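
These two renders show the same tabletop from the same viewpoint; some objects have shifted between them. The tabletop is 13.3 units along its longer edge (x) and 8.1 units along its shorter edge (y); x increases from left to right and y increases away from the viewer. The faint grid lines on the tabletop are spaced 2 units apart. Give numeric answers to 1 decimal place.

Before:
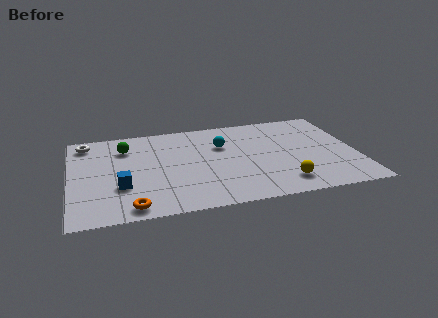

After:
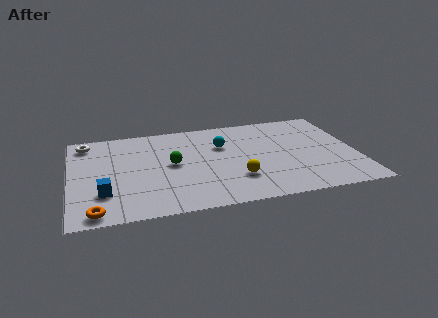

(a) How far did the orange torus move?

1.6

The orange torus was near (2.7, 0.9) before and (1.1, 0.8) after, so it travelled √(1.6² + 0.1²) ≈ 1.6 units.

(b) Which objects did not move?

the cyan sphere and the white torus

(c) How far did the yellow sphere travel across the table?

2.2

The yellow sphere moved from about (9.7, 1.5) to (7.6, 2.3), a distance of √(2.1² + 0.8²) ≈ 2.2.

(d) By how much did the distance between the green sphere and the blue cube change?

+0.3

Before: roughly 3.4 units apart; after: 3.7. That's 0.3 units further apart.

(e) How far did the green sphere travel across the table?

2.8

The green sphere moved from about (2.6, 6.1) to (4.7, 4.2), a distance of √(2.1² + 1.9²) ≈ 2.8.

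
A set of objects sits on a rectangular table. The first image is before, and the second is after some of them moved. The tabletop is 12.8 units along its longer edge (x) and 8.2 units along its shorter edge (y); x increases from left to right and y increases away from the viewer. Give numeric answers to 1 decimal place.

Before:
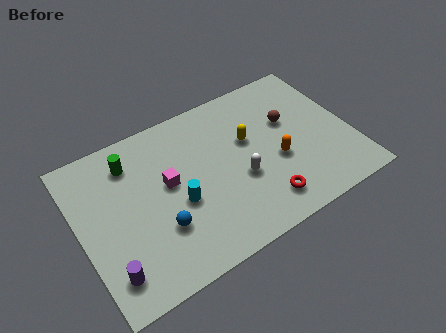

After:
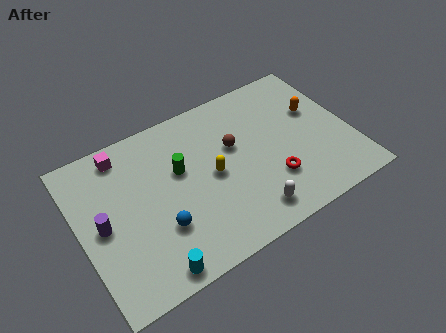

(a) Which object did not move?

the blue sphere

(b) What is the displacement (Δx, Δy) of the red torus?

(0.6, 0.9)

The red torus was at about (8.2, 1.5) and moved to about (8.8, 2.4).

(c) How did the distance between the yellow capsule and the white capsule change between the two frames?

+1.1

The distance was about 1.9 in the first image and 3.0 in the second, so they moved 1.1 units further apart.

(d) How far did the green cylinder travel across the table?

2.6

From (2.7, 6.5) to (4.8, 5.0), the green cylinder covered √(2.1² + 1.5²) ≈ 2.6 units.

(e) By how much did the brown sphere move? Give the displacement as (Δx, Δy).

(-2.7, -0.1)

From the two frames, the brown sphere sits at roughly (10.1, 5.1) before and (7.4, 5.0) after.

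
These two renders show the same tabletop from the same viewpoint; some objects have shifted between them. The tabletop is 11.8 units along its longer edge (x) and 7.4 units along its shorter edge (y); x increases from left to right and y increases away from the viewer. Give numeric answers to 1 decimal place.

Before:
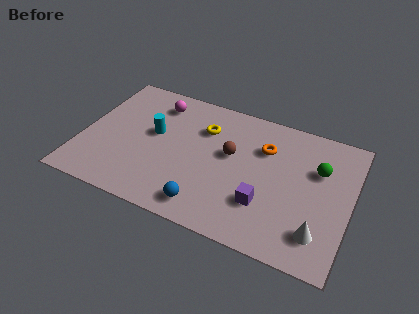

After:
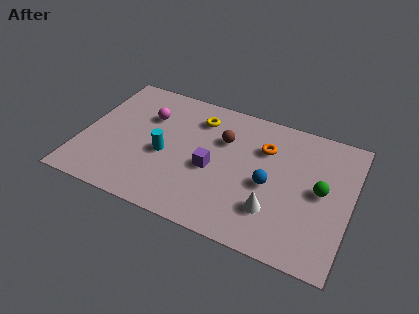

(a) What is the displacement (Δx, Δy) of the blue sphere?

(2.5, 2.2)

From the two frames, the blue sphere sits at roughly (5.8, 1.1) before and (8.3, 3.3) after.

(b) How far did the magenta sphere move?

0.9

From (3.0, 6.0) to (2.7, 5.1), the magenta sphere covered √(0.3² + 0.9²) ≈ 0.9 units.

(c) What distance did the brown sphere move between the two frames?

0.8

From (6.5, 4.3) to (6.1, 5.0), the brown sphere covered √(0.4² + 0.7²) ≈ 0.8 units.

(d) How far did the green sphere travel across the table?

1.1

The green sphere was near (10.3, 4.9) before and (10.5, 3.8) after, so it travelled √(0.2² + 1.1²) ≈ 1.1 units.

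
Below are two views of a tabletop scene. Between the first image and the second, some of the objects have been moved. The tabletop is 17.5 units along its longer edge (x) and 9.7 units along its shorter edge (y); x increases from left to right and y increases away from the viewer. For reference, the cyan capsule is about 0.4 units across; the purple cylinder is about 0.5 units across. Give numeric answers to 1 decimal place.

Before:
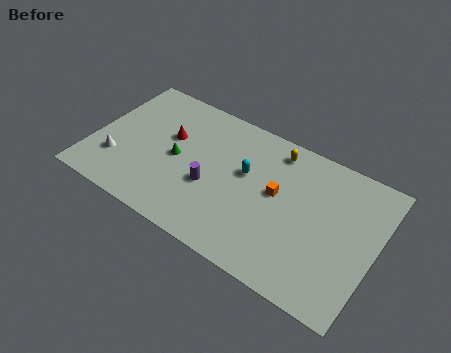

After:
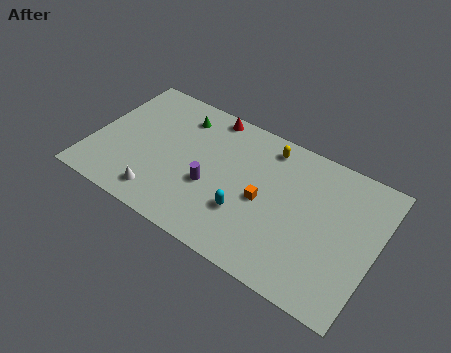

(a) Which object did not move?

the purple cylinder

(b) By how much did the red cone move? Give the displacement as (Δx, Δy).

(2.1, 2.8)

From the two frames, the red cone sits at roughly (4.5, 6.0) before and (6.6, 8.8) after.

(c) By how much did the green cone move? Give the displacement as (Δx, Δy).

(-0.3, 3.1)

From the two frames, the green cone sits at roughly (5.2, 4.7) before and (4.9, 7.8) after.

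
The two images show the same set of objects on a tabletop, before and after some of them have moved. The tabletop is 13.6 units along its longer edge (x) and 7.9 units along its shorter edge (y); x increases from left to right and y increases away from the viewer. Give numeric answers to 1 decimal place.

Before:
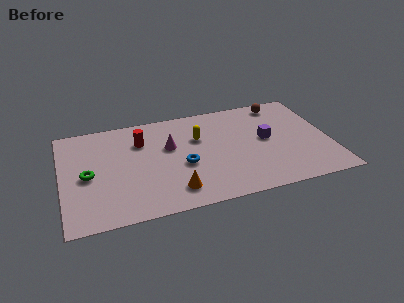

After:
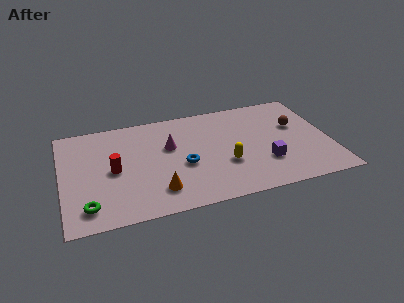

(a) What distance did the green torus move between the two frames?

2.3

The green torus was near (1.3, 3.7) before and (1.2, 1.4) after, so it travelled √(0.1² + 2.3²) ≈ 2.3 units.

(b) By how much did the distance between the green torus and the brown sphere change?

+0.8

Before: roughly 10.6 units apart; after: 11.4. That's 0.8 units further apart.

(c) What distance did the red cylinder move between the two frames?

2.4

From (4.1, 5.7) to (2.6, 3.8), the red cylinder covered √(1.5² + 1.9²) ≈ 2.4 units.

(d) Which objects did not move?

the magenta cone and the blue torus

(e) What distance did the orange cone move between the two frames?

0.8

From (5.5, 1.5) to (4.7, 1.7), the orange cone covered √(0.8² + 0.2²) ≈ 0.8 units.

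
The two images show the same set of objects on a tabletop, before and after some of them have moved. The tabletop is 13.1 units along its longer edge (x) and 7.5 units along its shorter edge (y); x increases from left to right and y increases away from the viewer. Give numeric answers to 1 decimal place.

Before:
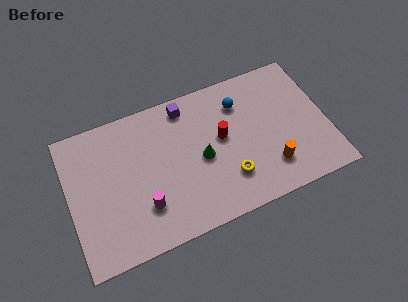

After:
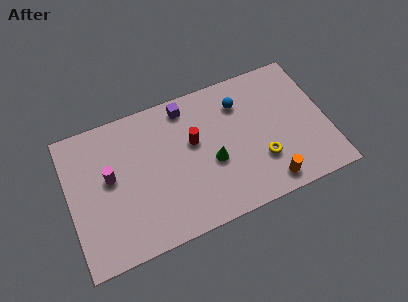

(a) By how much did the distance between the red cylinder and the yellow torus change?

+1.7

Before: roughly 2.2 units apart; after: 3.9. That's 1.7 units further apart.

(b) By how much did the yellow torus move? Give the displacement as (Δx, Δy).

(1.7, 0.3)

The yellow torus started near (7.9, 2.0) and ended near (9.6, 2.3).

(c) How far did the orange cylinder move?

0.8

The orange cylinder was near (10.0, 1.8) before and (9.8, 1.0) after, so it travelled √(0.2² + 0.8²) ≈ 0.8 units.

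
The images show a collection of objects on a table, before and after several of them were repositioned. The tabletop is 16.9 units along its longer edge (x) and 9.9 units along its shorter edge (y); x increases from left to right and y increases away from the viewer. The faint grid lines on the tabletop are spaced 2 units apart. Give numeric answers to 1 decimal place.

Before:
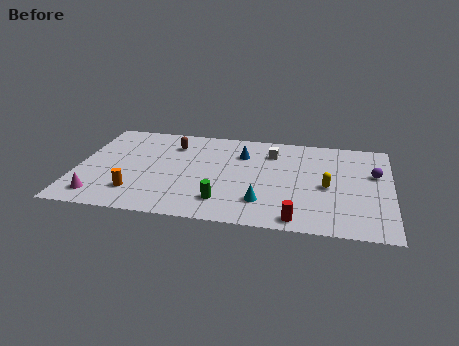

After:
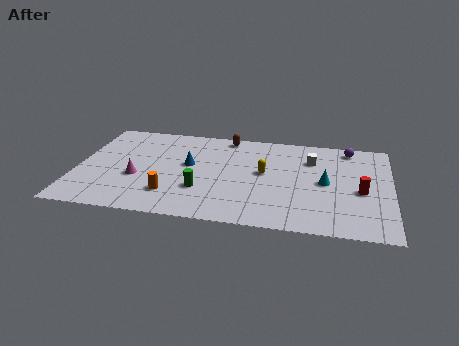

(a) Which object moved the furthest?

the red cylinder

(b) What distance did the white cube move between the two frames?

2.2

From (10.4, 7.6) to (12.6, 7.2), the white cube covered √(2.2² + 0.4²) ≈ 2.2 units.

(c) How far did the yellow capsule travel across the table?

3.5

The yellow capsule moved from about (13.5, 4.5) to (10.1, 5.4), a distance of √(3.4² + 0.9²) ≈ 3.5.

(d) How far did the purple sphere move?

2.9

From (16.0, 6.2) to (14.6, 8.7), the purple sphere covered √(1.4² + 2.5²) ≈ 2.9 units.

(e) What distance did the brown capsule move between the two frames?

3.2

The brown capsule moved from about (5.0, 7.6) to (7.9, 8.9), a distance of √(2.9² + 1.3²) ≈ 3.2.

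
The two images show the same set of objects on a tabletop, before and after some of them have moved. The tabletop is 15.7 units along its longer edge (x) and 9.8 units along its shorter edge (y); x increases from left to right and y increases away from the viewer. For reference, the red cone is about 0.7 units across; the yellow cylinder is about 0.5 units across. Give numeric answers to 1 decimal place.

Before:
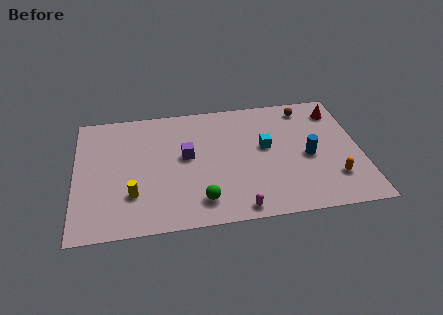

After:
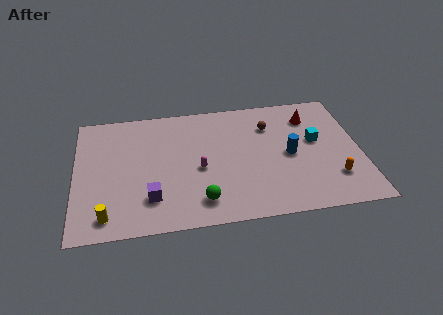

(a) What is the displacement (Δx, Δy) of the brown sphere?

(-2.1, -1.2)

The brown sphere started near (12.9, 8.4) and ended near (10.8, 7.2).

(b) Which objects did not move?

the green sphere and the orange capsule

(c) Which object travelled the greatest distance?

the magenta capsule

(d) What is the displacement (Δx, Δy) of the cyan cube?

(2.8, 0.1)

The cyan cube was at about (10.5, 5.5) and moved to about (13.3, 5.6).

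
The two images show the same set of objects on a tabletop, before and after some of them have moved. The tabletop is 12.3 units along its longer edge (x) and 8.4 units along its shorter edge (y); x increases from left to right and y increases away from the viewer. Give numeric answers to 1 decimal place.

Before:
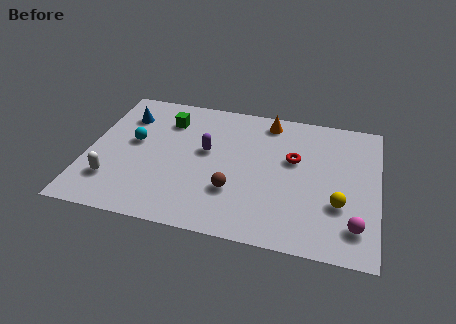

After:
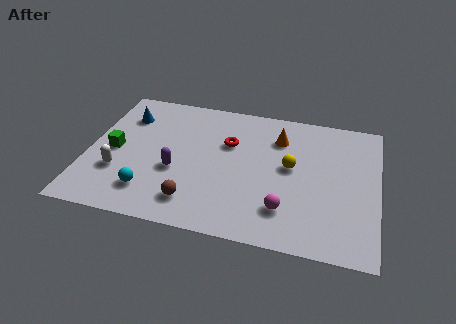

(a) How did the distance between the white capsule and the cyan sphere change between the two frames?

-1.0

Before: roughly 2.7 units apart; after: 1.7. That's 1.0 units closer together.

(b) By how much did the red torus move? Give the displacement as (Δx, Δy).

(-2.8, 0.4)

The red torus was at about (8.7, 5.1) and moved to about (5.9, 5.5).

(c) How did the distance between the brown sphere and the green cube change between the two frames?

-0.6

They were about 4.9 units apart before and 4.3 after — 0.6 units closer together.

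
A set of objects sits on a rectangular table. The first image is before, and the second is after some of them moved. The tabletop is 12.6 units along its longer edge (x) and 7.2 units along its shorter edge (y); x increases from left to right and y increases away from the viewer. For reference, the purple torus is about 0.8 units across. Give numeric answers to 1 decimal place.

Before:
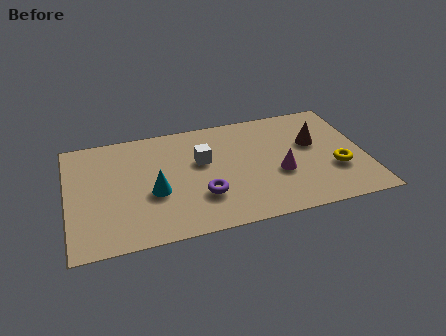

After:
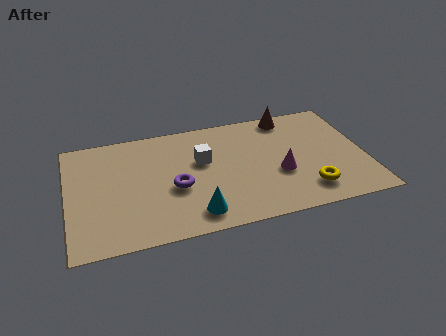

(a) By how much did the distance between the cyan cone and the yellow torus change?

-2.9

The distance was about 7.7 in the first image and 4.8 in the second, so they moved 2.9 units closer together.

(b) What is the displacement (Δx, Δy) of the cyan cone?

(1.6, -1.7)

The cyan cone started near (3.6, 2.9) and ended near (5.2, 1.2).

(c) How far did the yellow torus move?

1.6

From (11.3, 2.5) to (10.0, 1.5), the yellow torus covered √(1.3² + 1.0²) ≈ 1.6 units.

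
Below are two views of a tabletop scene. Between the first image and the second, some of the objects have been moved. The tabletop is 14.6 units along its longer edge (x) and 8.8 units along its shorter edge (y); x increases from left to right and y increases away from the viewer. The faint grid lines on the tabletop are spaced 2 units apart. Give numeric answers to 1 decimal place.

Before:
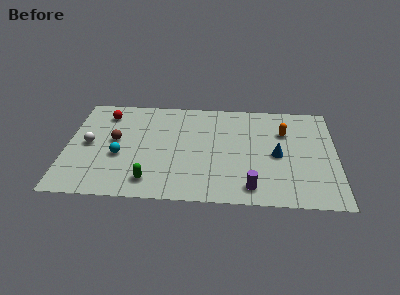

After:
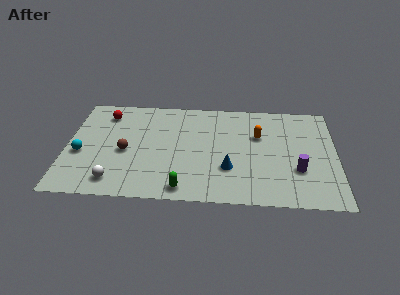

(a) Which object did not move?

the red sphere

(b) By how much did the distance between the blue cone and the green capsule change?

-4.3

Before: roughly 7.3 units apart; after: 3.0. That's 4.3 units closer together.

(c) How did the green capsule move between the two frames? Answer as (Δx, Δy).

(1.8, -0.5)

From the two frames, the green capsule sits at roughly (4.6, 1.5) before and (6.4, 1.0) after.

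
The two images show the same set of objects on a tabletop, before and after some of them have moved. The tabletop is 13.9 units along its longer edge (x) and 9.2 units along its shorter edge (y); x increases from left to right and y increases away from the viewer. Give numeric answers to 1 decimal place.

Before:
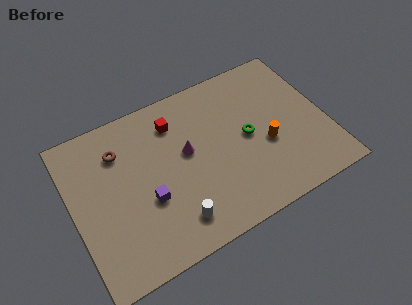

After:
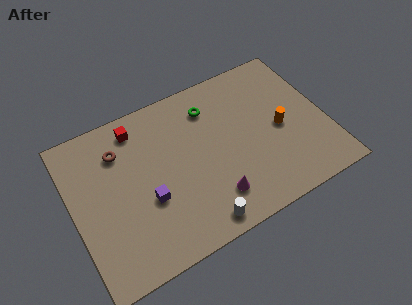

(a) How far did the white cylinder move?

1.4

The white cylinder was near (5.1, 1.7) before and (6.3, 1.0) after, so it travelled √(1.2² + 0.7²) ≈ 1.4 units.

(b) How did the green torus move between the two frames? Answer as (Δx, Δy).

(-1.7, 2.6)

The green torus was at about (9.6, 4.6) and moved to about (7.9, 7.2).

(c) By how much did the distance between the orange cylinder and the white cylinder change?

+0.3

They were about 5.8 units apart before and 6.1 after — 0.3 units further apart.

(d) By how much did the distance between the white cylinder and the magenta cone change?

-2.3

The distance was about 3.7 in the first image and 1.4 in the second, so they moved 2.3 units closer together.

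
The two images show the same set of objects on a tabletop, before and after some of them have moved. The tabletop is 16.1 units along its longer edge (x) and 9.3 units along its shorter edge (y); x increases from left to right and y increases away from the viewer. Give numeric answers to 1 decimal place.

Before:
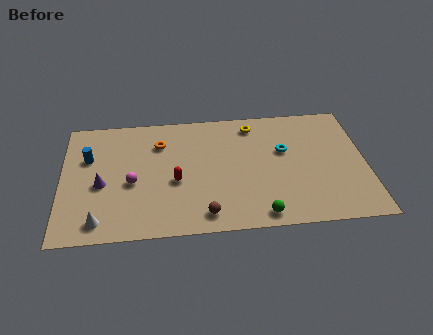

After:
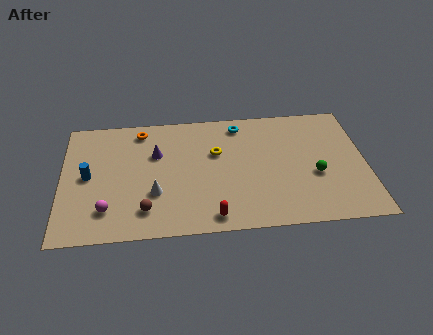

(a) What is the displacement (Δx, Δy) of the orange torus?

(-1.0, 1.1)

From the two frames, the orange torus sits at roughly (5.2, 6.9) before and (4.2, 8.0) after.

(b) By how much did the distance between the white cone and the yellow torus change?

-6.2

The distance was about 10.5 in the first image and 4.3 in the second, so they moved 6.2 units closer together.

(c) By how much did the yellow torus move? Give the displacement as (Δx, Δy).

(-2.0, -2.0)

From the two frames, the yellow torus sits at roughly (10.2, 7.9) before and (8.2, 5.9) after.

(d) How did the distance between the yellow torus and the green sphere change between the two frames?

-1.3

The distance was about 6.9 in the first image and 5.6 in the second, so they moved 1.3 units closer together.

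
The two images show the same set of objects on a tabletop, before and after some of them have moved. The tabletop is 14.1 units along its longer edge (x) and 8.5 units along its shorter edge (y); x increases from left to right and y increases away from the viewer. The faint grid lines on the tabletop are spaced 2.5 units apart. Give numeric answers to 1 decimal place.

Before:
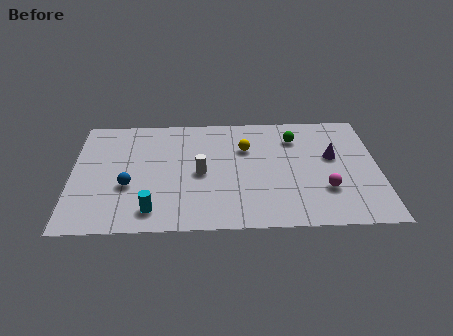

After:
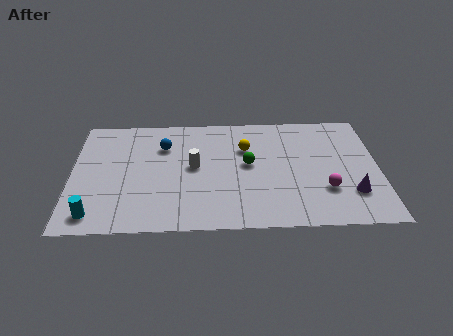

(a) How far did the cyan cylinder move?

2.6

The cyan cylinder moved from about (3.7, 1.4) to (1.1, 1.2), a distance of √(2.6² + 0.2²) ≈ 2.6.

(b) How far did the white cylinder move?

0.6

The white cylinder was near (5.9, 4.0) before and (5.6, 4.5) after, so it travelled √(0.3² + 0.5²) ≈ 0.6 units.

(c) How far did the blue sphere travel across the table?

3.3

From (2.6, 3.2) to (4.2, 6.1), the blue sphere covered √(1.6² + 2.9²) ≈ 3.3 units.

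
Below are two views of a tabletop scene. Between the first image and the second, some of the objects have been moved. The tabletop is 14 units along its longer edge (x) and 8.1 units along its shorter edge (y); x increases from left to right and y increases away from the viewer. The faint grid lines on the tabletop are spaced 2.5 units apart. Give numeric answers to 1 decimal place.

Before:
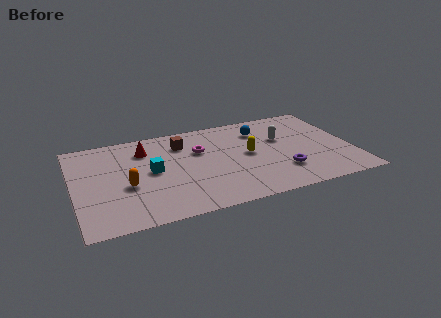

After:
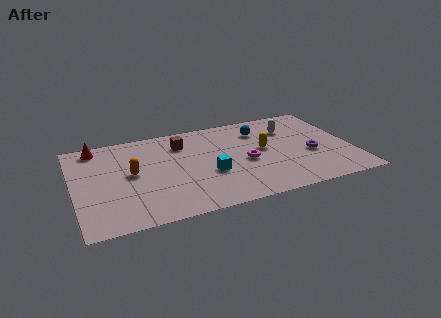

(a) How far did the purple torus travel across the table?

1.9

The purple torus moved from about (10.3, 2.2) to (11.9, 3.3), a distance of √(1.6² + 1.1²) ≈ 1.9.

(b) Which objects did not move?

the brown cube and the blue sphere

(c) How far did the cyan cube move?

3.0

The cyan cube was near (3.9, 4.2) before and (6.7, 3.1) after, so it travelled √(2.8² + 1.1²) ≈ 3.0 units.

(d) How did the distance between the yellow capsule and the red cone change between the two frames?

+3.2

The distance was about 5.5 in the first image and 8.7 in the second, so they moved 3.2 units further apart.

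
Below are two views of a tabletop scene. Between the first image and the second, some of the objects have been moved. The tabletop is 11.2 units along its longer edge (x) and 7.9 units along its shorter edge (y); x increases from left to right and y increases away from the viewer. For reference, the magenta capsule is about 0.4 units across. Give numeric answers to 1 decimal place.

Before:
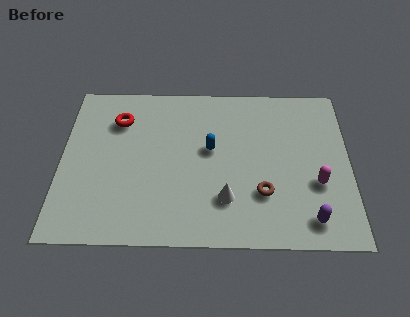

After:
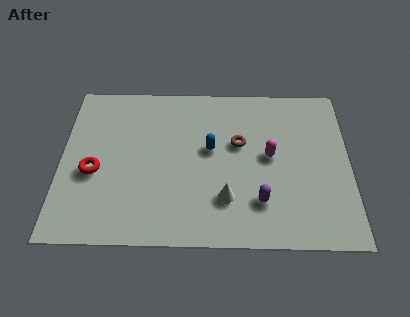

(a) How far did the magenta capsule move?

2.2

From (9.9, 2.9) to (8.1, 4.2), the magenta capsule covered √(1.8² + 1.3²) ≈ 2.2 units.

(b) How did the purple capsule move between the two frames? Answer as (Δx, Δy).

(-1.9, 0.8)

From the two frames, the purple capsule sits at roughly (9.6, 1.2) before and (7.7, 2.0) after.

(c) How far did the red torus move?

2.8

The red torus was near (2.2, 5.9) before and (1.3, 3.3) after, so it travelled √(0.9² + 2.6²) ≈ 2.8 units.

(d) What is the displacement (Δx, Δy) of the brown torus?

(-0.9, 2.4)

The brown torus started near (7.8, 2.4) and ended near (6.9, 4.8).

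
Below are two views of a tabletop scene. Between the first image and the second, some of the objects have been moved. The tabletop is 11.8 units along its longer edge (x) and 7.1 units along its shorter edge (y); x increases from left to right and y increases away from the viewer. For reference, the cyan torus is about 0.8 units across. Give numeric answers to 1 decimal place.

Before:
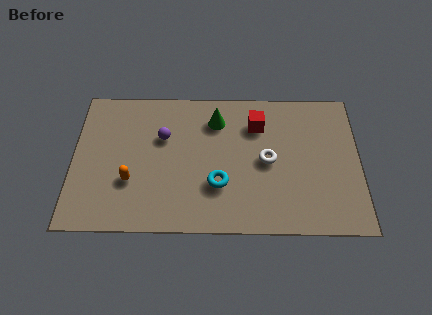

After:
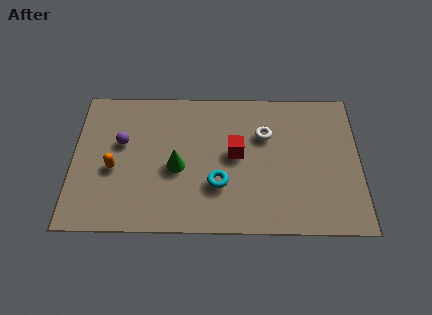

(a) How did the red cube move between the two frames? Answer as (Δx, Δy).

(-0.9, -1.5)

The red cube was at about (7.6, 5.3) and moved to about (6.7, 3.8).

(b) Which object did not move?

the cyan torus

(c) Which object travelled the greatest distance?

the green cone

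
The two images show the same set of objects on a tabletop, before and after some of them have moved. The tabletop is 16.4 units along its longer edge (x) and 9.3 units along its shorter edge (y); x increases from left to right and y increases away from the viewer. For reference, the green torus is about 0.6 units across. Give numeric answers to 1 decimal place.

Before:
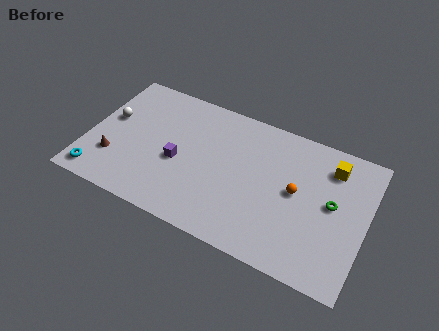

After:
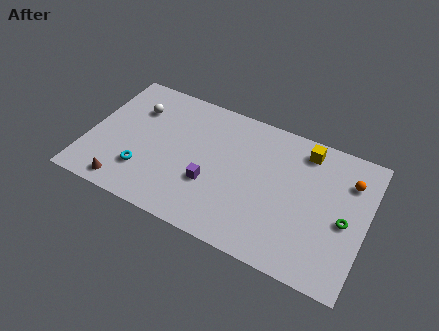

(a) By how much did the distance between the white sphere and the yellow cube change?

-3.1

Before: roughly 13.2 units apart; after: 10.1. That's 3.1 units closer together.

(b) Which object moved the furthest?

the orange sphere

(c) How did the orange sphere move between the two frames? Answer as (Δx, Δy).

(2.9, 2.0)

The orange sphere started near (12.3, 4.9) and ended near (15.2, 6.9).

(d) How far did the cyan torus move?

2.8

The cyan torus was near (1.0, 1.2) before and (3.5, 2.5) after, so it travelled √(2.5² + 1.3²) ≈ 2.8 units.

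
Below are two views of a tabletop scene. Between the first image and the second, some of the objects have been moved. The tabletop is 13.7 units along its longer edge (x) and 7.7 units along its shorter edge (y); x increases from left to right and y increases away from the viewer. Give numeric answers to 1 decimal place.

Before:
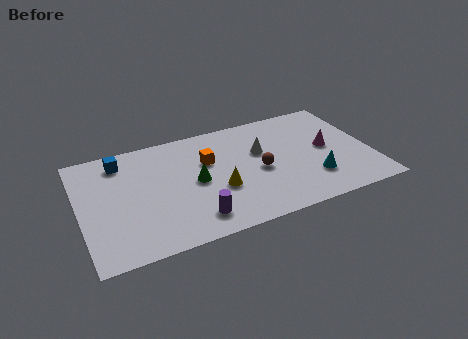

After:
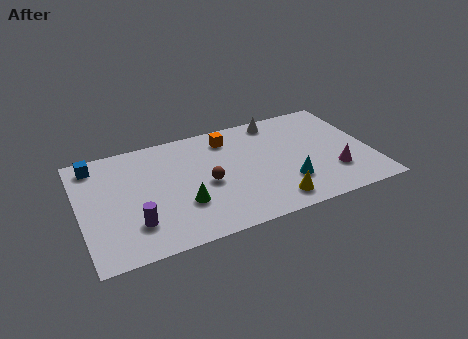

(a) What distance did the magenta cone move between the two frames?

1.8

The magenta cone moved from about (11.7, 4.0) to (11.8, 2.2), a distance of √(0.1² + 1.8²) ≈ 1.8.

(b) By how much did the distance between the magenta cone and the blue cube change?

+1.9

They were about 9.9 units apart before and 11.8 after — 1.9 units further apart.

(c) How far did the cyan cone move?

1.2

The cyan cone was near (10.8, 2.1) before and (9.6, 2.2) after, so it travelled √(1.2² + 0.1²) ≈ 1.2 units.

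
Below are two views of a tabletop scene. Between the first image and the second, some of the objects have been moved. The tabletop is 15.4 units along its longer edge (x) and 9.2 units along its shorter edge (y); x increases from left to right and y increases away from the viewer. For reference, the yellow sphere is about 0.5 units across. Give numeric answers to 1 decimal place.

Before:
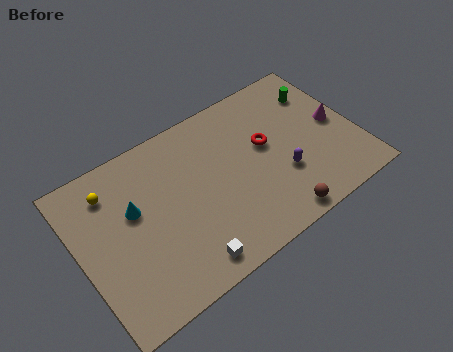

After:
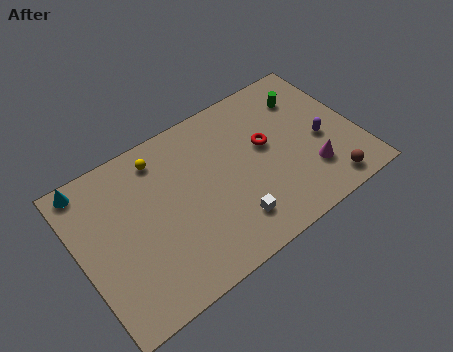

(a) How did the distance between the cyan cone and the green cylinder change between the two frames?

+1.3

Before: roughly 10.9 units apart; after: 12.2. That's 1.3 units further apart.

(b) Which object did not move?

the red torus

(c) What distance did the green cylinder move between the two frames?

0.8

The green cylinder moved from about (13.9, 6.9) to (13.1, 7.0), a distance of √(0.8² + 0.1²) ≈ 0.8.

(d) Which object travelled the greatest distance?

the cyan cone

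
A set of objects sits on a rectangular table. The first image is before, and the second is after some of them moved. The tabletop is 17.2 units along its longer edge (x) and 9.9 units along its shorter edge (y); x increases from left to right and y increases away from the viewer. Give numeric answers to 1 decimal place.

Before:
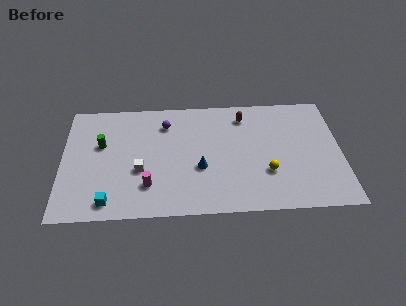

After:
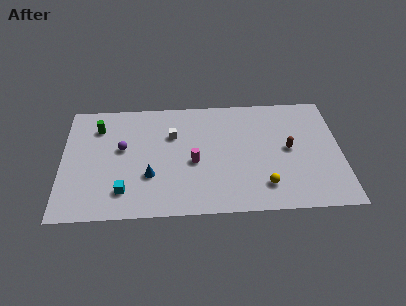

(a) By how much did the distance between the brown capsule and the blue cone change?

+3.7

They were about 5.1 units apart before and 8.8 after — 3.7 units further apart.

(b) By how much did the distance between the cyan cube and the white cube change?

+2.4

They were about 3.1 units apart before and 5.5 after — 2.4 units further apart.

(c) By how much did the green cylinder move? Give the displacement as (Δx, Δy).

(-0.2, 1.5)

From the two frames, the green cylinder sits at roughly (2.4, 6.1) before and (2.2, 7.6) after.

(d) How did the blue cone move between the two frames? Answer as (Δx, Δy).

(-3.1, -0.5)

From the two frames, the blue cone sits at roughly (8.5, 3.8) before and (5.4, 3.3) after.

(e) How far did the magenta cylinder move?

3.3

The magenta cylinder was near (5.3, 2.5) before and (8.1, 4.3) after, so it travelled √(2.8² + 1.8²) ≈ 3.3 units.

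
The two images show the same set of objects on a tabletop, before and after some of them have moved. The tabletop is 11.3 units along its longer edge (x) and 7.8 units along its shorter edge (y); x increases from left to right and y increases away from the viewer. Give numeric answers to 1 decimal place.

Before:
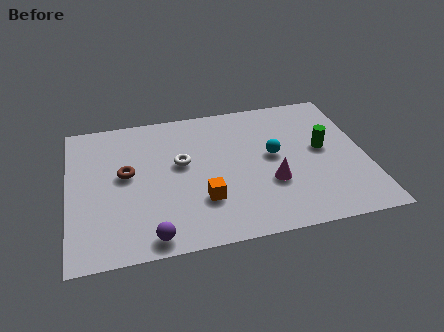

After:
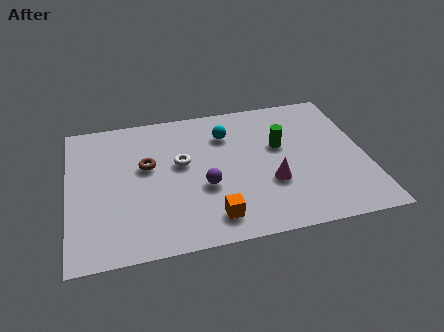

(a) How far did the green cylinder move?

1.7

From (9.7, 4.2) to (8.1, 4.7), the green cylinder covered √(1.6² + 0.5²) ≈ 1.7 units.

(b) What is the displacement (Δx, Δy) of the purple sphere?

(2.1, 2.2)

The purple sphere started near (3.0, 0.8) and ended near (5.1, 3.0).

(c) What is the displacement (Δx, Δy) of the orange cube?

(0.3, -1.0)

The orange cube was at about (5.0, 2.3) and moved to about (5.3, 1.3).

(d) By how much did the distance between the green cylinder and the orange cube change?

-0.7

They were about 5.1 units apart before and 4.4 after — 0.7 units closer together.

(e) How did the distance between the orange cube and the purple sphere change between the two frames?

-0.8

They were about 2.5 units apart before and 1.7 after — 0.8 units closer together.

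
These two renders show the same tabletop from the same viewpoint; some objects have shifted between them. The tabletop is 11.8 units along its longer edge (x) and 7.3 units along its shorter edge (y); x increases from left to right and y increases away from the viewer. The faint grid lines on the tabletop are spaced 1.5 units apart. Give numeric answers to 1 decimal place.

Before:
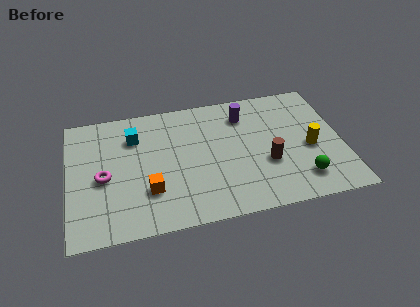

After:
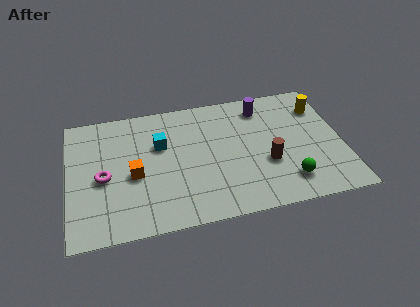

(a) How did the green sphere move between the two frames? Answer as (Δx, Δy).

(-0.6, 0.0)

The green sphere was at about (9.9, 1.5) and moved to about (9.3, 1.5).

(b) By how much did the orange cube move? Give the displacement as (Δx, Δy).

(-0.6, 1.0)

The orange cube was at about (3.4, 2.2) and moved to about (2.8, 3.2).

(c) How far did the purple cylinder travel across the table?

0.9

The purple cylinder moved from about (7.7, 5.7) to (8.5, 6.0), a distance of √(0.8² + 0.3²) ≈ 0.9.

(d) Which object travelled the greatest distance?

the yellow cylinder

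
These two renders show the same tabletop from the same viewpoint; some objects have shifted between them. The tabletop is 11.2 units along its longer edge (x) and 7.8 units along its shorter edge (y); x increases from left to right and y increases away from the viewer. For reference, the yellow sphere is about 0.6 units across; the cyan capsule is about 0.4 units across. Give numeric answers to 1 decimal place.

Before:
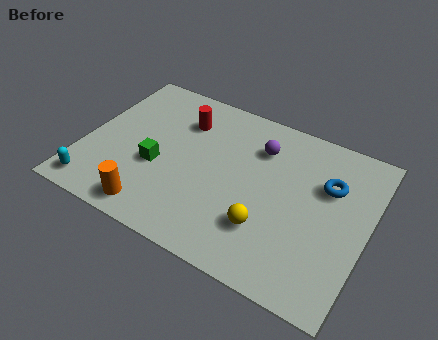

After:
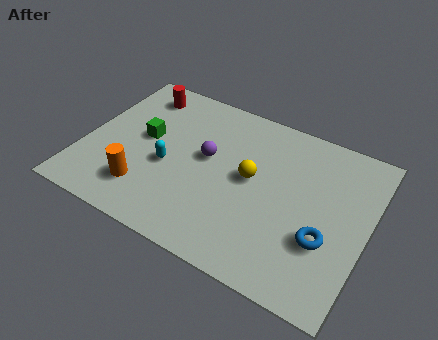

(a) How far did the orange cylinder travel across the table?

0.9

From (3.2, 1.0) to (2.7, 1.8), the orange cylinder covered √(0.5² + 0.8²) ≈ 0.9 units.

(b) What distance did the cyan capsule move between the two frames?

3.5

From (0.8, 1.0) to (3.4, 3.3), the cyan capsule covered √(2.6² + 2.3²) ≈ 3.5 units.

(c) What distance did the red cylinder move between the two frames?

2.0

The red cylinder moved from about (3.6, 5.8) to (1.7, 6.5), a distance of √(1.9² + 0.7²) ≈ 2.0.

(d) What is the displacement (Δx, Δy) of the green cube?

(-0.7, 1.2)

The green cube started near (3.0, 3.1) and ended near (2.3, 4.3).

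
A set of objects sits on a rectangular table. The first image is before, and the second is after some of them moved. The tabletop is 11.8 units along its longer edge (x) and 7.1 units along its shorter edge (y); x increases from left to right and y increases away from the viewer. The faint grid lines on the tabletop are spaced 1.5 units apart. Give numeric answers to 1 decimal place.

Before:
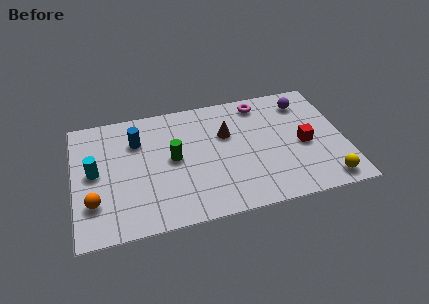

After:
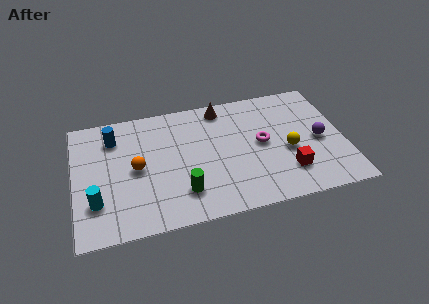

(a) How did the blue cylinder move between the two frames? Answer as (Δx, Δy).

(-1.0, 0.4)

From the two frames, the blue cylinder sits at roughly (2.8, 5.1) before and (1.8, 5.5) after.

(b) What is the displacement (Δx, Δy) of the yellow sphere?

(-1.5, 2.1)

From the two frames, the yellow sphere sits at roughly (10.8, 0.9) before and (9.3, 3.0) after.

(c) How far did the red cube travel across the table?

1.6

From (10.0, 3.2) to (9.2, 1.8), the red cube covered √(0.8² + 1.4²) ≈ 1.6 units.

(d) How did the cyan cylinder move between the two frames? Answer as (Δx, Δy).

(0.0, -1.7)

From the two frames, the cyan cylinder sits at roughly (0.9, 3.7) before and (0.9, 2.0) after.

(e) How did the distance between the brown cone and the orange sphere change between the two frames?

-1.7

The distance was about 6.4 in the first image and 4.7 in the second, so they moved 1.7 units closer together.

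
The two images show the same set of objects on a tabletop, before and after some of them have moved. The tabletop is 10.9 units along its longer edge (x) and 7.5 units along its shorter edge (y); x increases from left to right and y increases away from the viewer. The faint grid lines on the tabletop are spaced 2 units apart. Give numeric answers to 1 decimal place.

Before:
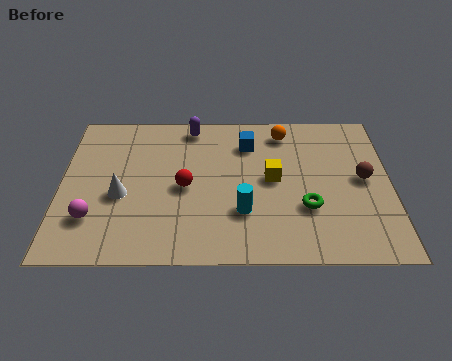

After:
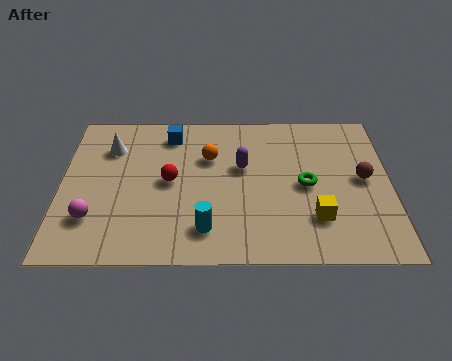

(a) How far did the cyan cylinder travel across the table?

1.4

The cyan cylinder was near (6.0, 2.3) before and (4.8, 1.5) after, so it travelled √(1.2² + 0.8²) ≈ 1.4 units.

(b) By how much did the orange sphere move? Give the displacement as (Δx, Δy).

(-2.5, -1.3)

The orange sphere started near (7.4, 6.3) and ended near (4.9, 5.0).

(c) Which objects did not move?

the brown sphere and the magenta sphere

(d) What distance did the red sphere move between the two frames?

0.6

The red sphere was near (4.1, 3.5) before and (3.6, 3.8) after, so it travelled √(0.5² + 0.3²) ≈ 0.6 units.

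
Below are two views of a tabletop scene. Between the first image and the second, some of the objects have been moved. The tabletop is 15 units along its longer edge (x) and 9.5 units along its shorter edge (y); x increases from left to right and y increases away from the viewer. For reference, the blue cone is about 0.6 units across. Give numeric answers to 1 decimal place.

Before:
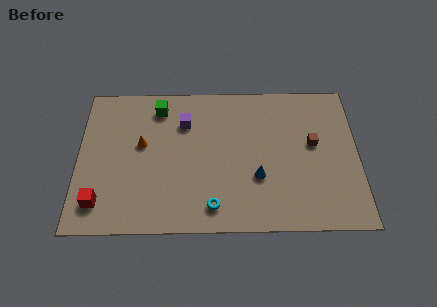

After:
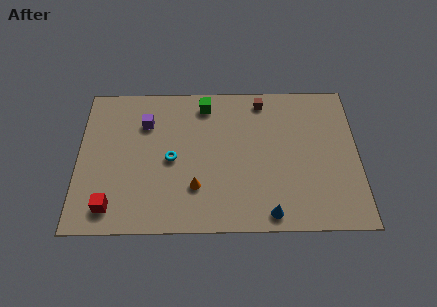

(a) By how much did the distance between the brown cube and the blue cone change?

+3.6

They were about 3.7 units apart before and 7.3 after — 3.6 units further apart.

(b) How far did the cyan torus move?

3.7

From (7.2, 1.5) to (5.0, 4.5), the cyan torus covered √(2.2² + 3.0²) ≈ 3.7 units.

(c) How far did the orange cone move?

4.0

The orange cone was near (3.4, 5.5) before and (6.3, 2.7) after, so it travelled √(2.9² + 2.8²) ≈ 4.0 units.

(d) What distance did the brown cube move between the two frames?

4.0

From (12.6, 5.4) to (9.9, 8.3), the brown cube covered √(2.7² + 2.9²) ≈ 4.0 units.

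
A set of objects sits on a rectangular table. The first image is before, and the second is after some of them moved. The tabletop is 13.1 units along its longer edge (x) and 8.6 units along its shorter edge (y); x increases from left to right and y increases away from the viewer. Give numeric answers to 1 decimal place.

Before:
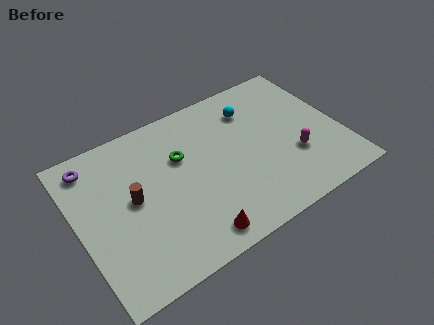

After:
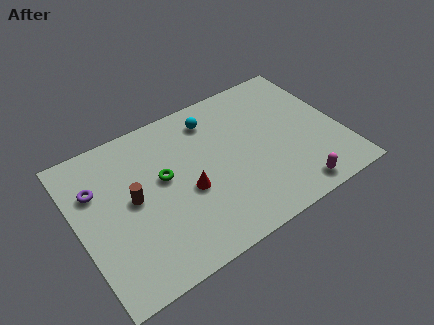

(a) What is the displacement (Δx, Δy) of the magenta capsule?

(-0.4, -1.9)

The magenta capsule was at about (10.6, 2.9) and moved to about (10.2, 1.0).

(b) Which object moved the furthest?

the red cone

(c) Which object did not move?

the brown cylinder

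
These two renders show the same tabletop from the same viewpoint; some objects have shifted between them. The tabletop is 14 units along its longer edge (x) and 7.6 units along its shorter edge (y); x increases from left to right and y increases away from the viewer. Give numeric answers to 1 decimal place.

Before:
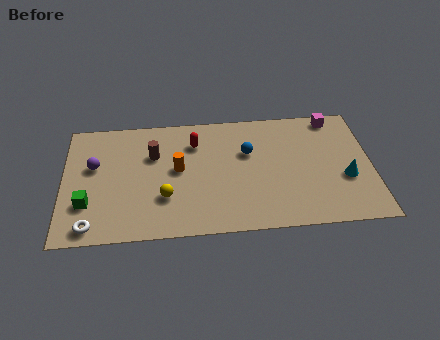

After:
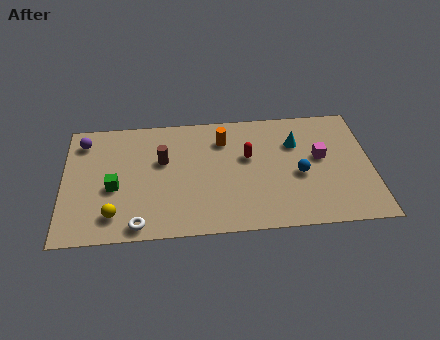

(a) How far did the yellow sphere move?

2.5

The yellow sphere was near (4.6, 2.4) before and (2.3, 1.5) after, so it travelled √(2.3² + 0.9²) ≈ 2.5 units.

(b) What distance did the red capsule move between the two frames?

2.6

From (6.0, 5.7) to (8.4, 4.6), the red capsule covered √(2.4² + 1.1²) ≈ 2.6 units.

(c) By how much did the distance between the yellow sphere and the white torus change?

-2.3

They were about 3.6 units apart before and 1.3 after — 2.3 units closer together.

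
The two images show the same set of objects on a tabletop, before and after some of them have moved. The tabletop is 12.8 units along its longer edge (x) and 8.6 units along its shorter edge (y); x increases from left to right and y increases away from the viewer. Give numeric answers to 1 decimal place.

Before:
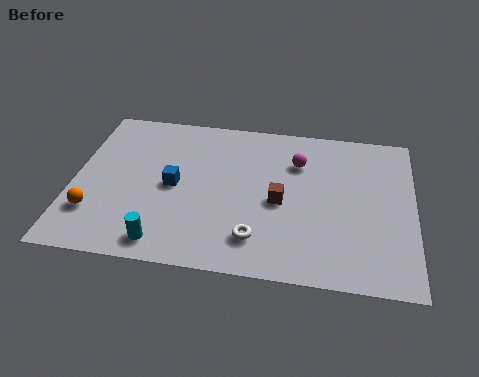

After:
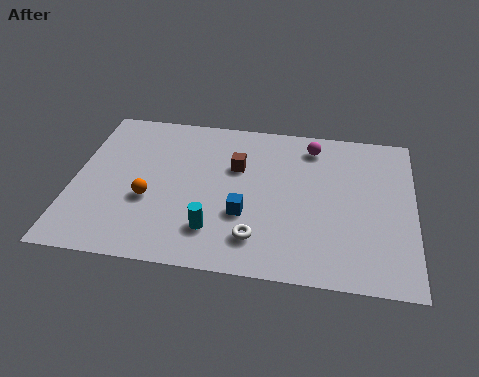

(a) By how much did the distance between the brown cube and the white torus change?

+1.7

They were about 2.2 units apart before and 3.9 after — 1.7 units further apart.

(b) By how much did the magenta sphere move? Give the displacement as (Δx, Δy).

(0.5, 1.0)

The magenta sphere was at about (8.4, 6.2) and moved to about (8.9, 7.2).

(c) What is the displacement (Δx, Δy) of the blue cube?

(2.7, -1.2)

The blue cube started near (3.8, 4.2) and ended near (6.5, 3.0).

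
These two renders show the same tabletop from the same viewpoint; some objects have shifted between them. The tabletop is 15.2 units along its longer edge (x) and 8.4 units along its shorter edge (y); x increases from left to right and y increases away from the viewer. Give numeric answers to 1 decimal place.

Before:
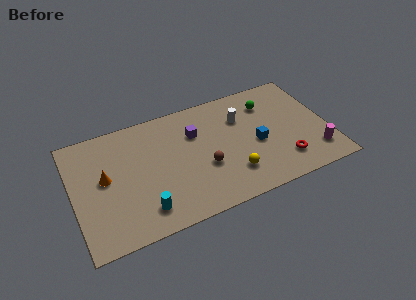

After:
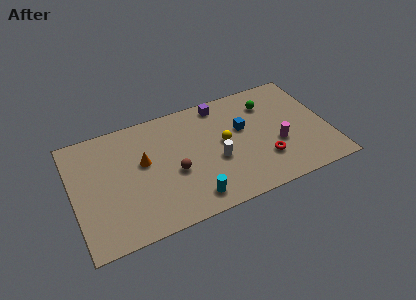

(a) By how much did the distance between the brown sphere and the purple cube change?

+2.4

The distance was about 2.6 in the first image and 5.0 in the second, so they moved 2.4 units further apart.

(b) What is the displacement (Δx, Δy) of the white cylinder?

(-1.8, -2.5)

From the two frames, the white cylinder sits at roughly (10.2, 5.9) before and (8.4, 3.4) after.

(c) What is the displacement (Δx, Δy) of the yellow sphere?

(-0.2, 2.4)

The yellow sphere was at about (9.2, 2.1) and moved to about (9.0, 4.5).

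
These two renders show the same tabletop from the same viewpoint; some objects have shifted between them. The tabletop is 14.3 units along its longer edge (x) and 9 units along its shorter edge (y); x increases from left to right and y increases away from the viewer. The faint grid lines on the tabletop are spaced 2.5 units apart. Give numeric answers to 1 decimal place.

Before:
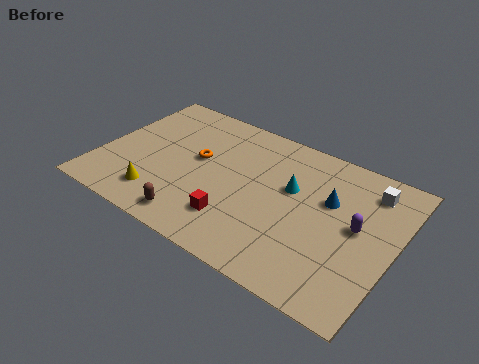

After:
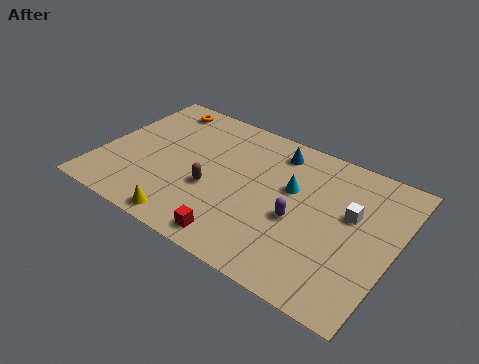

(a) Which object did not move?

the cyan cone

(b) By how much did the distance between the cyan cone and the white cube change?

-1.0

They were about 3.9 units apart before and 2.9 after — 1.0 units closer together.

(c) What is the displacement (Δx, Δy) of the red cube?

(0.3, -1.1)

From the two frames, the red cube sits at roughly (7.0, 2.2) before and (7.3, 1.1) after.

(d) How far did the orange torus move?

3.7

The orange torus moved from about (4.6, 5.1) to (2.1, 7.8), a distance of √(2.5² + 2.7²) ≈ 3.7.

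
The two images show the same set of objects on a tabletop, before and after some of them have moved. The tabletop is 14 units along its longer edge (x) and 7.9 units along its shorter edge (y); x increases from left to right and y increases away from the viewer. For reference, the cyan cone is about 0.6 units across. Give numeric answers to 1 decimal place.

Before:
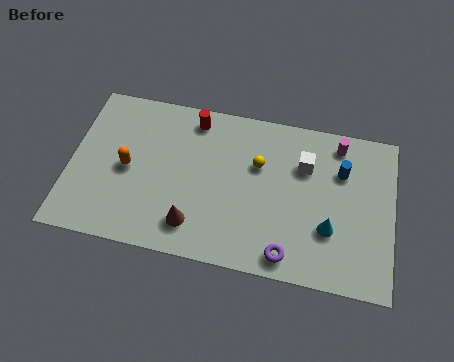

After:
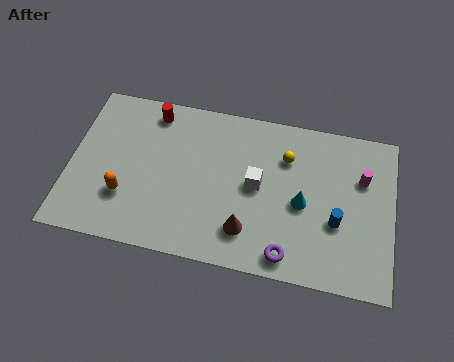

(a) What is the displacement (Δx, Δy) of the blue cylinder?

(-0.1, -2.5)

The blue cylinder was at about (11.7, 5.5) and moved to about (11.6, 3.0).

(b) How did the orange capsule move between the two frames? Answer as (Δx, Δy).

(0.0, -1.4)

The orange capsule started near (2.5, 3.8) and ended near (2.5, 2.4).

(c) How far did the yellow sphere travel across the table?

1.3

From (8.1, 5.1) to (9.3, 5.7), the yellow sphere covered √(1.2² + 0.6²) ≈ 1.3 units.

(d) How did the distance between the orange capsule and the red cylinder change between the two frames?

+0.5

Before: roughly 4.0 units apart; after: 4.5. That's 0.5 units further apart.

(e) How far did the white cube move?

2.4

From (10.1, 5.5) to (8.1, 4.1), the white cube covered √(2.0² + 1.4²) ≈ 2.4 units.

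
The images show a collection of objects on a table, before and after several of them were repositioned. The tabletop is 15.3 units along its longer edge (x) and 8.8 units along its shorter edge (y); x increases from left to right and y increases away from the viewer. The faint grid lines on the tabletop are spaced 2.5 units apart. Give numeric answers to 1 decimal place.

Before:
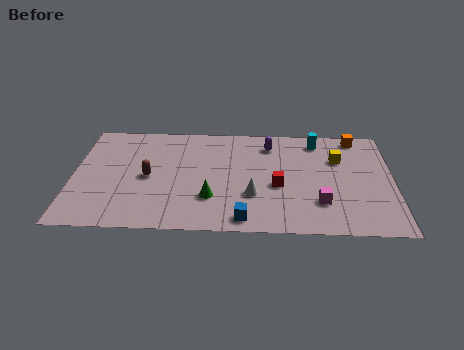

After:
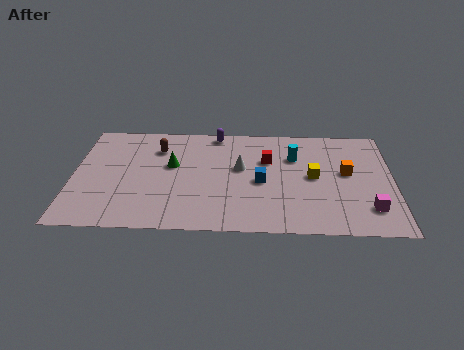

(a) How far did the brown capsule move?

2.4

The brown capsule moved from about (3.6, 4.2) to (4.0, 6.6), a distance of √(0.4² + 2.4²) ≈ 2.4.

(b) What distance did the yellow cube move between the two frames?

1.9

From (12.7, 6.0) to (11.5, 4.5), the yellow cube covered √(1.2² + 1.5²) ≈ 1.9 units.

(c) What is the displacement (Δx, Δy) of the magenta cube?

(2.3, -0.4)

The magenta cube started near (11.8, 2.4) and ended near (14.1, 2.0).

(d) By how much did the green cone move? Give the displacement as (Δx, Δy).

(-1.9, 2.6)

From the two frames, the green cone sits at roughly (6.6, 2.6) before and (4.7, 5.2) after.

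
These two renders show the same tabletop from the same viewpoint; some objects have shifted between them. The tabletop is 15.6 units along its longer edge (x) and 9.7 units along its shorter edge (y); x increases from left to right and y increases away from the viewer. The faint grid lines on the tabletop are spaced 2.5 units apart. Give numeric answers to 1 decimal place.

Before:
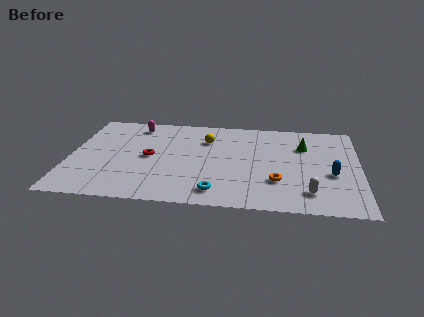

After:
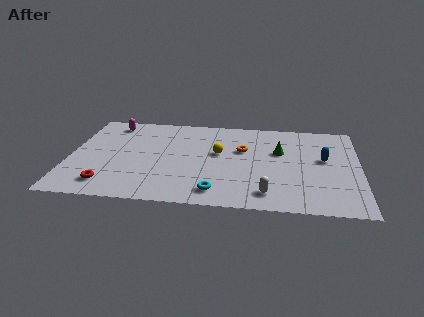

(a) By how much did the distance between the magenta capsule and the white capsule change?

-0.5

The distance was about 11.4 in the first image and 10.9 in the second, so they moved 0.5 units closer together.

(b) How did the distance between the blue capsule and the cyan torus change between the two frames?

+0.4

Before: roughly 6.6 units apart; after: 7.0. That's 0.4 units further apart.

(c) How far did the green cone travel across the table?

1.5

The green cone was near (12.6, 6.8) before and (11.3, 6.1) after, so it travelled √(1.3² + 0.7²) ≈ 1.5 units.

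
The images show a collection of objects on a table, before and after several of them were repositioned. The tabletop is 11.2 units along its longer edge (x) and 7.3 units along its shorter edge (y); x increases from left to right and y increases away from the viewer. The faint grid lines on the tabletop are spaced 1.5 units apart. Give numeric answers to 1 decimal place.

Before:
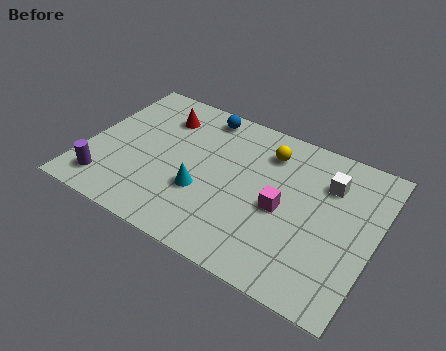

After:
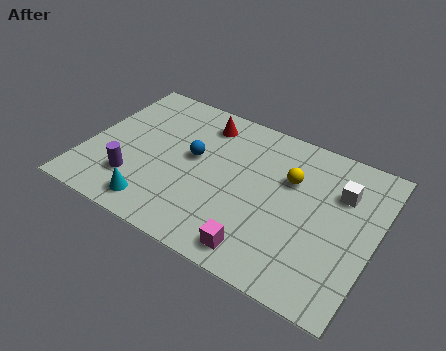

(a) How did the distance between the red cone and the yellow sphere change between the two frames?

-0.4

Before: roughly 4.2 units apart; after: 3.8. That's 0.4 units closer together.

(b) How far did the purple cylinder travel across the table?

1.2

From (1.1, 1.3) to (2.1, 1.9), the purple cylinder covered √(1.0² + 0.6²) ≈ 1.2 units.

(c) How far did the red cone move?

1.6

The red cone was near (2.6, 5.6) before and (4.2, 6.0) after, so it travelled √(1.6² + 0.4²) ≈ 1.6 units.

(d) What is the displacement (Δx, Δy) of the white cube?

(0.5, -0.2)

From the two frames, the white cube sits at roughly (9.2, 5.3) before and (9.7, 5.1) after.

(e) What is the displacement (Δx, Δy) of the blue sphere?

(0.0, -2.3)

The blue sphere was at about (4.1, 6.4) and moved to about (4.1, 4.1).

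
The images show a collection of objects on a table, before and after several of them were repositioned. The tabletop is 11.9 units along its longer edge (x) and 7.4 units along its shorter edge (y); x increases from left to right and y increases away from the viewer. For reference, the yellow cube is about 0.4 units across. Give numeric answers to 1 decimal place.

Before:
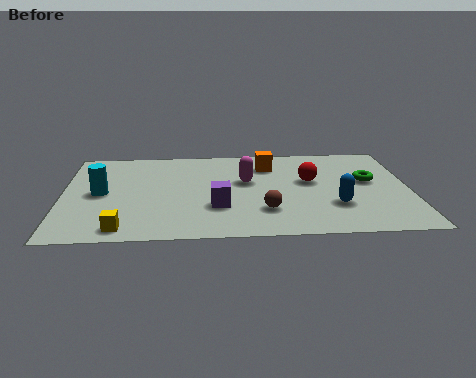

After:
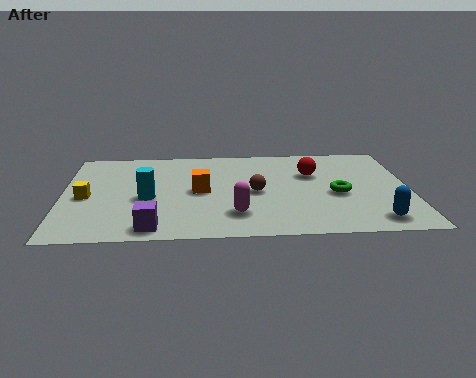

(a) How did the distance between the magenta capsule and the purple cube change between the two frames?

+0.7

They were about 2.2 units apart before and 2.9 after — 0.7 units further apart.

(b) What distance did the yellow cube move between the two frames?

2.8

The yellow cube was near (2.1, 0.9) before and (0.8, 3.4) after, so it travelled √(1.3² + 2.5²) ≈ 2.8 units.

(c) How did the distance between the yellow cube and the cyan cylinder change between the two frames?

-0.8

They were about 2.9 units apart before and 2.1 after — 0.8 units closer together.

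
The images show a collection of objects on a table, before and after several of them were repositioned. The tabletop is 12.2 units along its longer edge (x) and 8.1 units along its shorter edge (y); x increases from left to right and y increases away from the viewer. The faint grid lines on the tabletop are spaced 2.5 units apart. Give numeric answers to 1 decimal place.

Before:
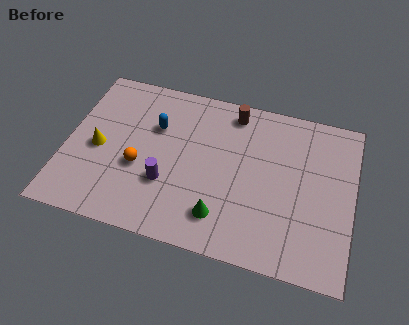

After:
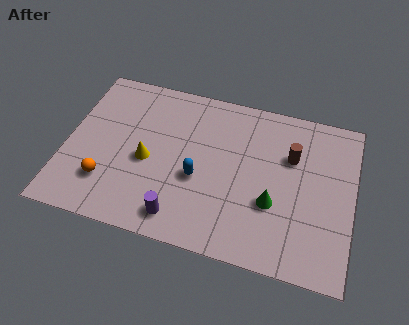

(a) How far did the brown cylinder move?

3.1

The brown cylinder moved from about (6.9, 7.0) to (9.5, 5.4), a distance of √(2.6² + 1.6²) ≈ 3.1.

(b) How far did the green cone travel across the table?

2.4

From (6.8, 1.7) to (8.9, 2.9), the green cone covered √(2.1² + 1.2²) ≈ 2.4 units.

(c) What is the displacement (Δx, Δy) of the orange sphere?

(-1.3, -1.1)

From the two frames, the orange sphere sits at roughly (3.2, 3.2) before and (1.9, 2.1) after.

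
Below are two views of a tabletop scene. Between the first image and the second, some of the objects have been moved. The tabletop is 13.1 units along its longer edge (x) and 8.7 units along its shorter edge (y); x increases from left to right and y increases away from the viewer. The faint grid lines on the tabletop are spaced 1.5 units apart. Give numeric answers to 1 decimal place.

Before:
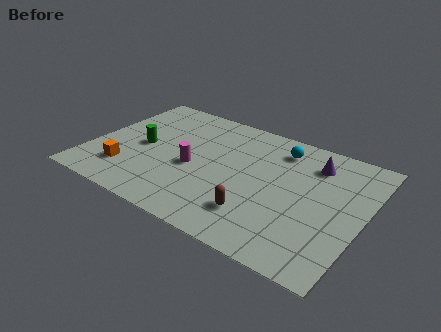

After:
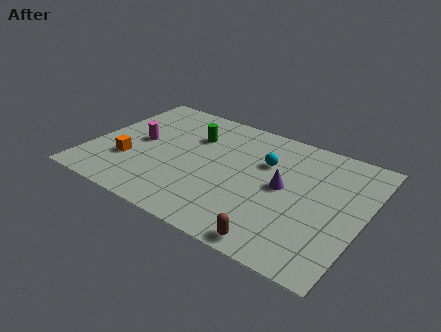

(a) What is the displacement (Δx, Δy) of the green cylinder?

(2.2, 1.9)

The green cylinder was at about (2.4, 4.2) and moved to about (4.6, 6.1).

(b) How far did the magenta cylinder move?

2.9

From (5.0, 3.8) to (2.2, 4.5), the magenta cylinder covered √(2.8² + 0.7²) ≈ 2.9 units.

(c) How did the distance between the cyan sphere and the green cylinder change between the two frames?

-3.3

They were about 6.9 units apart before and 3.6 after — 3.3 units closer together.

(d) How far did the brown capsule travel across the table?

1.8

The brown capsule moved from about (8.4, 2.1) to (9.6, 0.8), a distance of √(1.2² + 1.3²) ≈ 1.8.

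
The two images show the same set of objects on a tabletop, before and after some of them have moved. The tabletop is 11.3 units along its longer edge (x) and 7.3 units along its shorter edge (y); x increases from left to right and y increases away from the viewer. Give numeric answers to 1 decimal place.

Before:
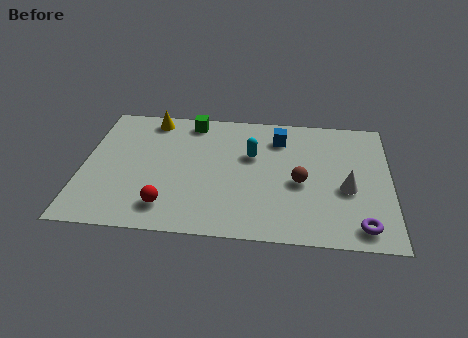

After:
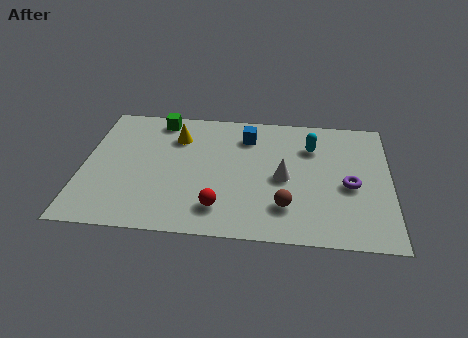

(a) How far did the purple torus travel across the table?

2.2

From (10.2, 1.0) to (9.8, 3.2), the purple torus covered √(0.4² + 2.2²) ≈ 2.2 units.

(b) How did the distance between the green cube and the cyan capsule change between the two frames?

+2.9

Before: roughly 2.9 units apart; after: 5.8. That's 2.9 units further apart.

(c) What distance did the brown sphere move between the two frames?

1.5

The brown sphere moved from about (8.0, 3.2) to (7.5, 1.8), a distance of √(0.5² + 1.4²) ≈ 1.5.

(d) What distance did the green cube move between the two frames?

1.2

The green cube was near (3.9, 6.4) before and (2.7, 6.4) after, so it travelled √(1.2² + 0.0²) ≈ 1.2 units.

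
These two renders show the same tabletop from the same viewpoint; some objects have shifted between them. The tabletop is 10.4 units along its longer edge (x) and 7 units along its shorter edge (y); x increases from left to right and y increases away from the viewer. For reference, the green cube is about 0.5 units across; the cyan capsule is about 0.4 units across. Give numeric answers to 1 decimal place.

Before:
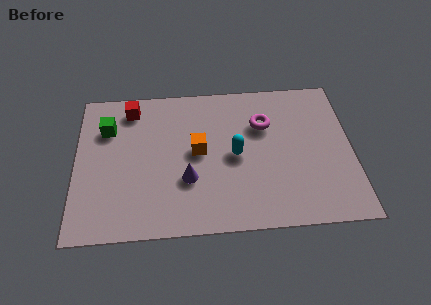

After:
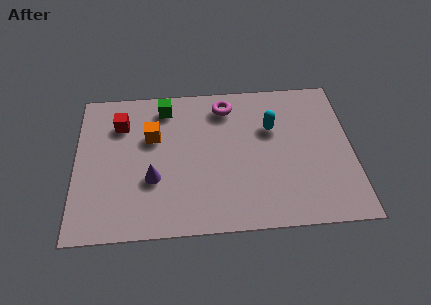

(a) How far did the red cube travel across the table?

0.8

The red cube was near (2.1, 5.9) before and (1.7, 5.2) after, so it travelled √(0.4² + 0.7²) ≈ 0.8 units.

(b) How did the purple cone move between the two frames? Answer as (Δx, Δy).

(-1.3, 0.1)

From the two frames, the purple cone sits at roughly (4.2, 2.4) before and (2.9, 2.5) after.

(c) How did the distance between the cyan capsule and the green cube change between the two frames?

-0.9

Before: roughly 5.1 units apart; after: 4.2. That's 0.9 units closer together.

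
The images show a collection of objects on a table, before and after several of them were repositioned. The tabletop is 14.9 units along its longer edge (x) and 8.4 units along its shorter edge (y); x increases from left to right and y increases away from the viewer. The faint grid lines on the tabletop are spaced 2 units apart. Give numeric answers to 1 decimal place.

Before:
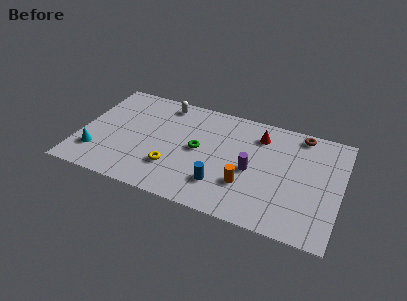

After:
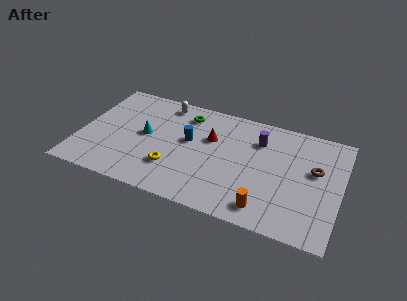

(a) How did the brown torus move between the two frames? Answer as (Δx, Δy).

(1.0, -2.5)

The brown torus was at about (12.4, 7.5) and moved to about (13.4, 5.0).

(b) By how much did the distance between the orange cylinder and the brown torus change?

-1.1

They were about 5.6 units apart before and 4.5 after — 1.1 units closer together.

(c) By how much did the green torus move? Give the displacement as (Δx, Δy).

(-1.0, 2.5)

The green torus started near (6.8, 4.3) and ended near (5.8, 6.8).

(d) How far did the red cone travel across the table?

3.0

The red cone was near (10.1, 6.6) before and (7.4, 5.4) after, so it travelled √(2.7² + 1.2²) ≈ 3.0 units.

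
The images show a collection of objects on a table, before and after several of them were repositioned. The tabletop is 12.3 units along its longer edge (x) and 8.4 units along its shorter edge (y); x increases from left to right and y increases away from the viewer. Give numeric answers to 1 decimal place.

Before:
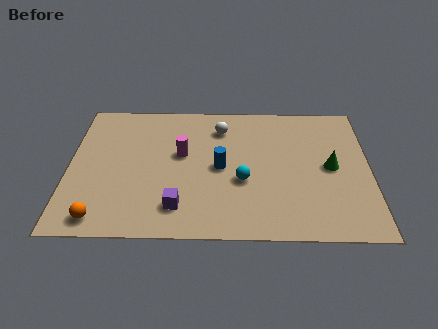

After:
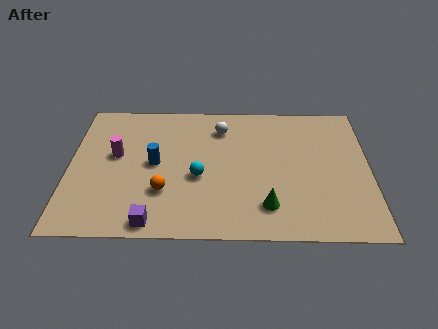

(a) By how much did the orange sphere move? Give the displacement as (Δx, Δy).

(2.5, 1.6)

The orange sphere started near (1.4, 1.0) and ended near (3.9, 2.6).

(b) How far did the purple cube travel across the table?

1.3

The purple cube was near (4.5, 1.7) before and (3.5, 0.8) after, so it travelled √(1.0² + 0.9²) ≈ 1.3 units.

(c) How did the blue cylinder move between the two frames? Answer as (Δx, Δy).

(-2.7, 0.2)

The blue cylinder started near (6.2, 4.1) and ended near (3.5, 4.3).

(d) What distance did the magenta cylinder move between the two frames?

2.7

The magenta cylinder moved from about (4.6, 4.9) to (1.9, 4.8), a distance of √(2.7² + 0.1²) ≈ 2.7.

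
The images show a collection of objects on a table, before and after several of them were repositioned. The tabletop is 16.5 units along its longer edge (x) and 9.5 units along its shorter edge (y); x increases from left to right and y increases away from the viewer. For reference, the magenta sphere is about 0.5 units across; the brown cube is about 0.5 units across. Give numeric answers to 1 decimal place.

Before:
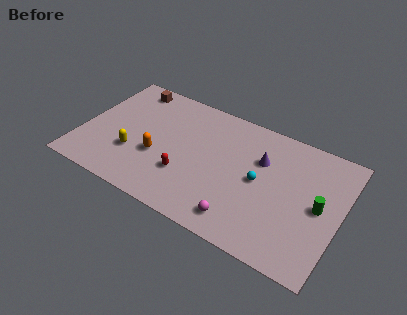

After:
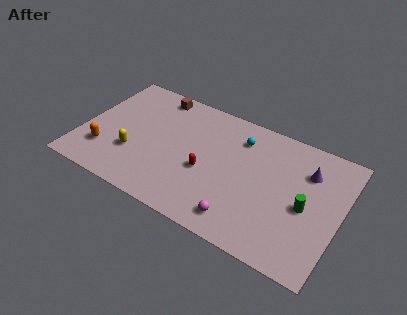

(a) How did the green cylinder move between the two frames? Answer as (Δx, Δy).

(-0.8, -0.4)

The green cylinder was at about (15.2, 4.7) and moved to about (14.4, 4.3).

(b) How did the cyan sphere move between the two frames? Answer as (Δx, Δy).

(-1.6, 2.6)

The cyan sphere was at about (11.4, 4.8) and moved to about (9.8, 7.4).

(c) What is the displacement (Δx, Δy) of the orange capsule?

(-3.3, -1.1)

From the two frames, the orange capsule sits at roughly (5.0, 3.6) before and (1.7, 2.5) after.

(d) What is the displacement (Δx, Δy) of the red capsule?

(1.2, 0.9)

From the two frames, the red capsule sits at roughly (6.9, 3.0) before and (8.1, 3.9) after.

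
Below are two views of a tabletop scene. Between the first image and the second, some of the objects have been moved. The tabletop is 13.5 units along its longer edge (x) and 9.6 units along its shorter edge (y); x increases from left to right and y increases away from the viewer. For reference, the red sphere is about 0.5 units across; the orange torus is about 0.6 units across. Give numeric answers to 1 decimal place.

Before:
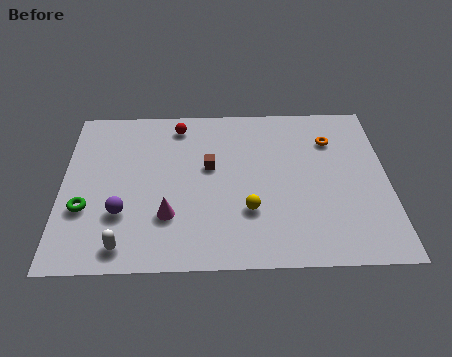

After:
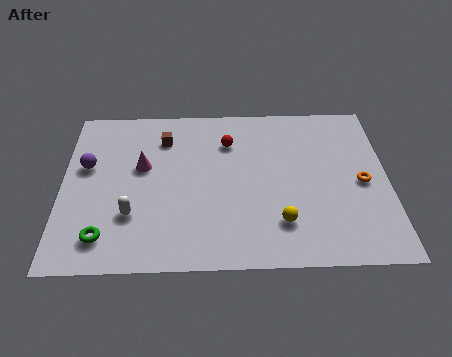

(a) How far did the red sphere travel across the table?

2.4

The red sphere was near (4.8, 8.2) before and (6.9, 7.1) after, so it travelled √(2.1² + 1.1²) ≈ 2.4 units.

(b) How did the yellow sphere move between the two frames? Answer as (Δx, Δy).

(1.3, -0.7)

From the two frames, the yellow sphere sits at roughly (7.7, 3.0) before and (9.0, 2.3) after.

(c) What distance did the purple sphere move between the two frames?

3.2

From (2.5, 3.0) to (1.0, 5.8), the purple sphere covered √(1.5² + 2.8²) ≈ 3.2 units.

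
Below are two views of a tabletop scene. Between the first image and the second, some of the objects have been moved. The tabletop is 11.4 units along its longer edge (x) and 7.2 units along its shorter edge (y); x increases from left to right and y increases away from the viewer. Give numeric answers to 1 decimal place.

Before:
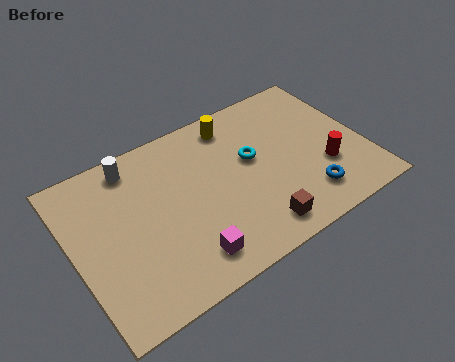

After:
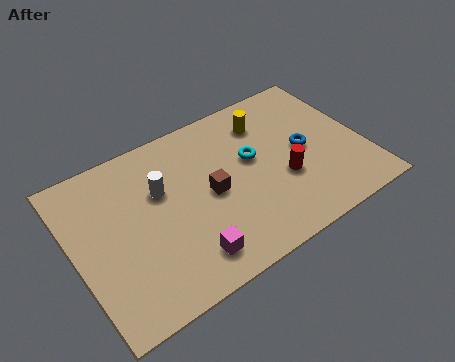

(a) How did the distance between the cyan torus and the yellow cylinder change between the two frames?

-0.3

They were about 1.9 units apart before and 1.6 after — 0.3 units closer together.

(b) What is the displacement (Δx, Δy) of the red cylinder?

(-1.6, 0.3)

From the two frames, the red cylinder sits at roughly (9.7, 2.4) before and (8.1, 2.7) after.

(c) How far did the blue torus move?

2.1

The blue torus moved from about (8.8, 1.5) to (9.1, 3.6), a distance of √(0.3² + 2.1²) ≈ 2.1.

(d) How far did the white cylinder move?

1.8

From (2.7, 6.2) to (3.5, 4.6), the white cylinder covered √(0.8² + 1.6²) ≈ 1.8 units.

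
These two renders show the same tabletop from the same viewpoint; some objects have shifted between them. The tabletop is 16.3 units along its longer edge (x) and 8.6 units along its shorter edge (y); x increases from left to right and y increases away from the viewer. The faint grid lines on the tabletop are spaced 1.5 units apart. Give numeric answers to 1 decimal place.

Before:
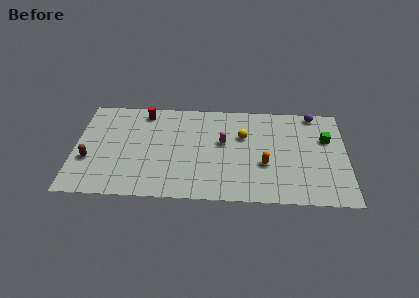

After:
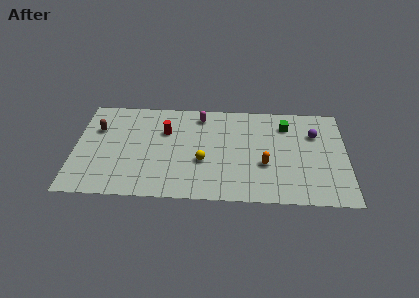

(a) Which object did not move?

the orange capsule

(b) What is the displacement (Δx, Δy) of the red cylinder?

(1.3, -1.6)

The red cylinder was at about (4.1, 7.4) and moved to about (5.4, 5.8).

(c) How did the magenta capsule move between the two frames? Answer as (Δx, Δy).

(-1.4, 2.3)

The magenta capsule started near (8.9, 5.0) and ended near (7.5, 7.3).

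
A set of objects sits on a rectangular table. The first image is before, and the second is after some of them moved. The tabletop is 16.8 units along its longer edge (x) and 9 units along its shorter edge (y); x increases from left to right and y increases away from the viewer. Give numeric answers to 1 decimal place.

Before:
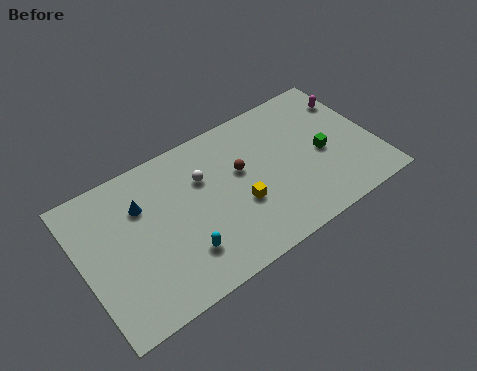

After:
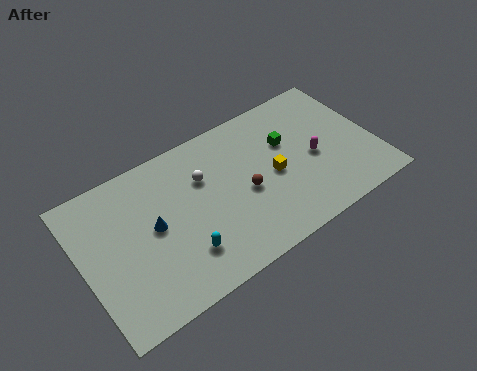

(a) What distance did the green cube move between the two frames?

2.5

From (13.8, 4.1) to (12.0, 5.8), the green cube covered √(1.8² + 1.7²) ≈ 2.5 units.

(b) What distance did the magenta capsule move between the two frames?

3.8

The magenta capsule moved from about (16.0, 6.8) to (13.3, 4.1), a distance of √(2.7² + 2.7²) ≈ 3.8.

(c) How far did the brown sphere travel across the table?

1.4

The brown sphere was near (9.2, 5.4) before and (9.2, 4.0) after, so it travelled √(0.0² + 1.4²) ≈ 1.4 units.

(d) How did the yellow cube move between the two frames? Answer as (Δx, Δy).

(2.1, 0.8)

The yellow cube was at about (8.8, 3.4) and moved to about (10.9, 4.2).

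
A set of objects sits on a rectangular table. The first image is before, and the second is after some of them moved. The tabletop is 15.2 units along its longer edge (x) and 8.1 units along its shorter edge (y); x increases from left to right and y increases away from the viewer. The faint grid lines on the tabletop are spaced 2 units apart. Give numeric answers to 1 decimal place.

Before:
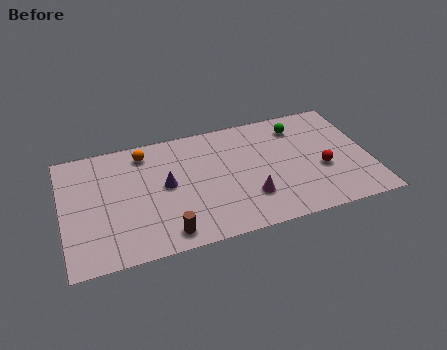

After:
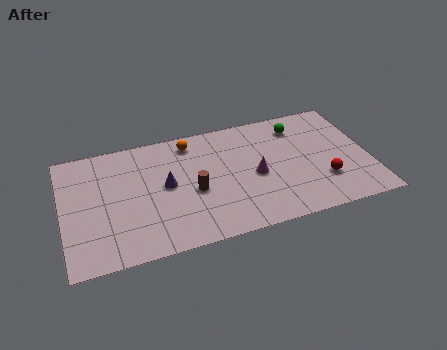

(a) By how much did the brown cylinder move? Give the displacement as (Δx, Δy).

(1.5, 2.4)

The brown cylinder started near (4.9, 1.1) and ended near (6.4, 3.5).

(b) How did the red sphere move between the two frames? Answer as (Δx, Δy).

(0.0, -0.8)

The red sphere was at about (12.8, 3.2) and moved to about (12.8, 2.4).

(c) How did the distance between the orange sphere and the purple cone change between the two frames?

+0.3

The distance was about 2.7 in the first image and 3.0 in the second, so they moved 0.3 units further apart.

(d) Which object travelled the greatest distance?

the brown cylinder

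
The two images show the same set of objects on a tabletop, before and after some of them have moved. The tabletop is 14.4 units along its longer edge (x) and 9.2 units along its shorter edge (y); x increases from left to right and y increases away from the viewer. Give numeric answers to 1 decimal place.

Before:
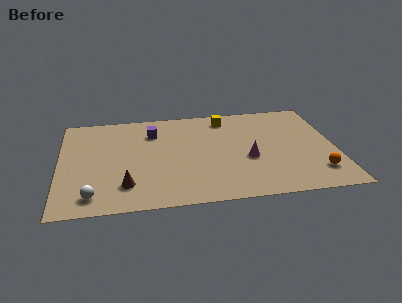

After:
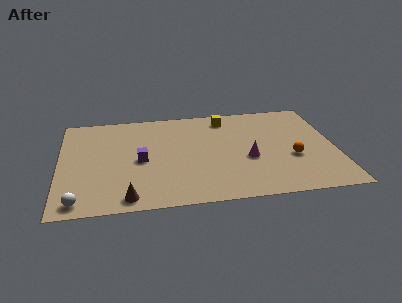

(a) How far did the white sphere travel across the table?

0.8

The white sphere moved from about (1.7, 1.4) to (1.0, 1.0), a distance of √(0.7² + 0.4²) ≈ 0.8.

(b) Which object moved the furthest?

the purple cube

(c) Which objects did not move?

the magenta cone and the yellow cube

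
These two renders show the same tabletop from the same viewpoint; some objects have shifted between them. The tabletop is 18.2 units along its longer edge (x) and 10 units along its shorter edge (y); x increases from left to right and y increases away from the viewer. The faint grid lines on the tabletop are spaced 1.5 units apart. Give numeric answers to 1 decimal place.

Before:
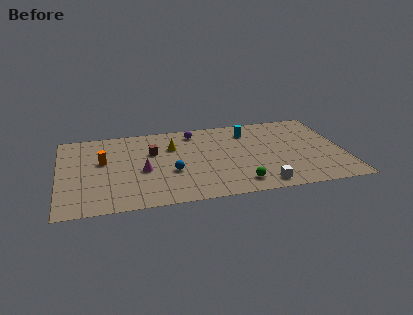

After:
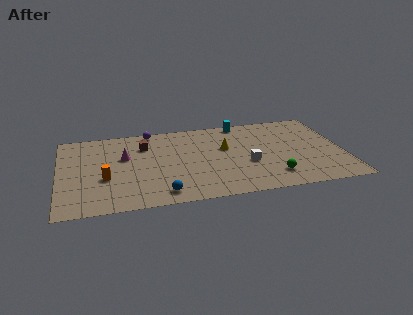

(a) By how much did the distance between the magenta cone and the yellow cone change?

+3.2

Before: roughly 3.3 units apart; after: 6.5. That's 3.2 units further apart.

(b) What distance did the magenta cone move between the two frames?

2.2

From (5.3, 4.3) to (4.2, 6.2), the magenta cone covered √(1.1² + 1.9²) ≈ 2.2 units.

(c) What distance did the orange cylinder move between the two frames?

2.1

From (2.8, 5.9) to (2.9, 3.8), the orange cylinder covered √(0.1² + 2.1²) ≈ 2.1 units.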